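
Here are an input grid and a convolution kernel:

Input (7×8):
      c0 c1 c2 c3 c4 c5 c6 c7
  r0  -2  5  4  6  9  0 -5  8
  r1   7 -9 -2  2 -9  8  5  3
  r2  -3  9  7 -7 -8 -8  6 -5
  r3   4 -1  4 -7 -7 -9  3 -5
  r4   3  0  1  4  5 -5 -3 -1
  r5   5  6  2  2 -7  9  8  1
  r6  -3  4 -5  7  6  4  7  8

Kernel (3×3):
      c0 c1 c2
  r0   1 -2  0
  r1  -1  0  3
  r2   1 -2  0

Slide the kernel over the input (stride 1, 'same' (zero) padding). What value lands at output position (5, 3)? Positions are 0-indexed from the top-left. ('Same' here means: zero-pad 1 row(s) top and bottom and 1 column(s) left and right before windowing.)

The receptive field on the zero-padded input at this output position is [1 4 5 / 2 2 -7 / -5 7 6]. Elementwise product with the kernel and sum: 1·1 + 4·-2 + 2·-1 + -7·3 + -5·1 + 7·-2.

-49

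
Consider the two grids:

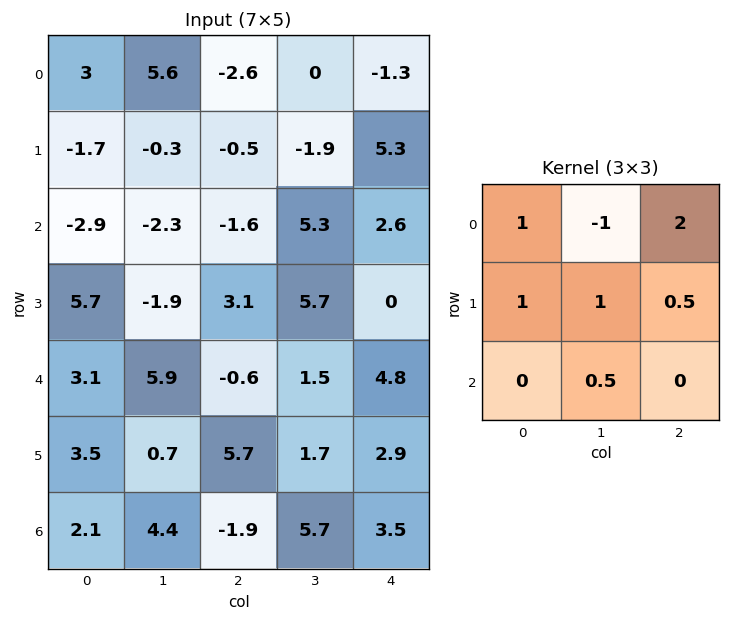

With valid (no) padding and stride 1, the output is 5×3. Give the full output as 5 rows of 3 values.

Output[0,0]: The receptive field on the input at this output position is [3 5.6 -2.6 / -1.7 -0.3 -0.5 / -2.9 -2.3 -1.6]. Elementwise product with the kernel and sum: 3·1 + 5.6·-1 + -2.6·2 + -1.7·1 + -0.3·1 + -0.5·0.5 + -2.3·0.5.
Output[0,1]: The receptive field on the input at this output position is [5.6 -2.6 0 / -0.3 -0.5 -1.9 / -2.3 -1.6 5.3]. Elementwise product with the kernel and sum: 5.6·1 + -2.6·-1 + 0·2 + -0.3·1 + -0.5·1 + -1.9·0.5 + -1.6·0.5.

-11.2 5.65 -2.3
-9.35 -3.3 19.85
4.5 13.65 7.85
22.85 15.3 1.55
5.25 15.8 19.2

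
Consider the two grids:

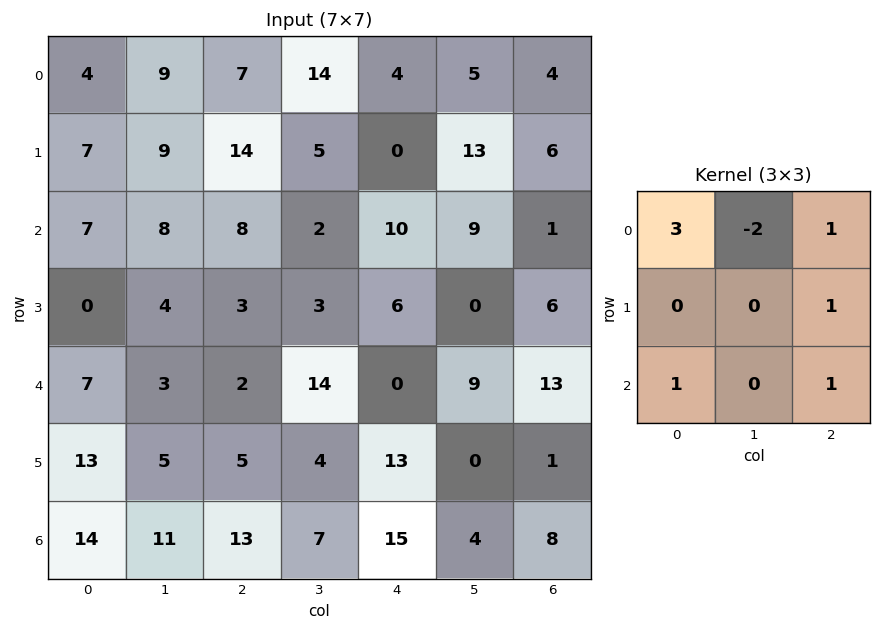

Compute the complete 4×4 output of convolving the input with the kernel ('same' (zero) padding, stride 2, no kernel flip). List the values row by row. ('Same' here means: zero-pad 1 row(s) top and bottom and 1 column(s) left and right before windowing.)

18 28 23 13
7 13 40 27
12 32 10 -12
-10 16 -10 -2

Output[0,0]: The receptive field on the zero-padded input at this output position is [0 0 0 / 0 4 9 / 0 7 9]. Elementwise product with the kernel and sum: 0·3 + 0·-2 + 0·1 + 9·1 + 0·1 + 9·1.
Output[0,1]: The receptive field on the zero-padded input at this output position is [0 0 0 / 9 7 14 / 9 14 5]. Elementwise product with the kernel and sum: 0·3 + 0·-2 + 0·1 + 14·1 + 9·1 + 5·1.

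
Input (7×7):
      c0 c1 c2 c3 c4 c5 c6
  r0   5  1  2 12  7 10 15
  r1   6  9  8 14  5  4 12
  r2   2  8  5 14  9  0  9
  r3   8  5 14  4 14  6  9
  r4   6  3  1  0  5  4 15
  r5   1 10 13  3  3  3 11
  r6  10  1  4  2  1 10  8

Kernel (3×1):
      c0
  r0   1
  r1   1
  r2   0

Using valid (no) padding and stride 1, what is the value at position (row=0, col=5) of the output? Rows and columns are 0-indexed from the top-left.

The receptive field on the input at this output position is [10 / 4 / 0]. Elementwise product with the kernel and sum: 10·1 + 4·1.

14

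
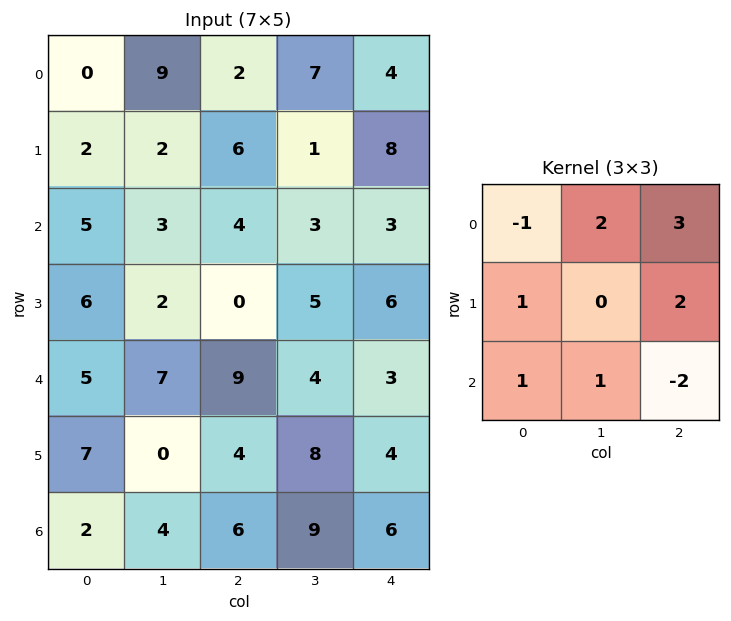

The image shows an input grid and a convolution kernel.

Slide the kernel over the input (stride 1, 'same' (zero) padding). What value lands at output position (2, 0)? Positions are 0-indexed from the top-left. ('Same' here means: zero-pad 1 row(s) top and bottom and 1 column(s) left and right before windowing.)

The receptive field on the zero-padded input at this output position is [0 2 2 / 0 5 3 / 0 6 2]. Elementwise product with the kernel and sum: 0·-1 + 2·2 + 2·3 + 0·1 + 3·2 + 0·1 + 6·1 + 2·-2.

18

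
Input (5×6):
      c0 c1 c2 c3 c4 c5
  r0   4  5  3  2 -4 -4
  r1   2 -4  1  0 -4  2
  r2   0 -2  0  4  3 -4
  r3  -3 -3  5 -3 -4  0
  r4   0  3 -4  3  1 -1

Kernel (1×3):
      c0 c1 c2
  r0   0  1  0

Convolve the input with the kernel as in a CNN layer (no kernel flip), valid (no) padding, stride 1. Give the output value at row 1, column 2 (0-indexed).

The receptive field on the input at this output position is [1 0 -4]. Elementwise product with the kernel and sum: 0·1.

0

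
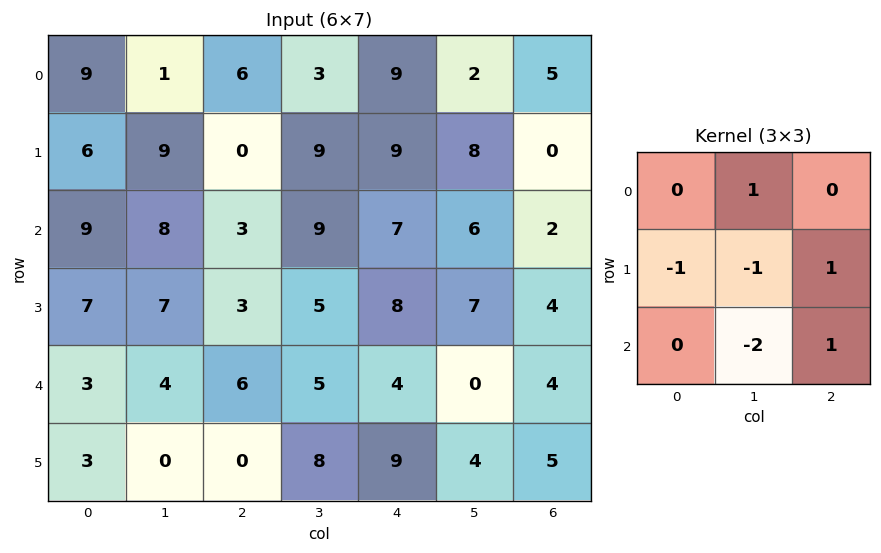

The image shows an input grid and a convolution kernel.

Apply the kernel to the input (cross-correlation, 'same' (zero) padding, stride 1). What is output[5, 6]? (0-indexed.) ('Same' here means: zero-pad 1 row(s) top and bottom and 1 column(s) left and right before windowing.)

-5

The receptive field on the zero-padded input at this output position is [0 4 0 / 4 5 0 / 0 0 0]. Elementwise product with the kernel and sum: 4·1 + 4·-1 + 5·-1 + 0·1 + 0·-2 + 0·1.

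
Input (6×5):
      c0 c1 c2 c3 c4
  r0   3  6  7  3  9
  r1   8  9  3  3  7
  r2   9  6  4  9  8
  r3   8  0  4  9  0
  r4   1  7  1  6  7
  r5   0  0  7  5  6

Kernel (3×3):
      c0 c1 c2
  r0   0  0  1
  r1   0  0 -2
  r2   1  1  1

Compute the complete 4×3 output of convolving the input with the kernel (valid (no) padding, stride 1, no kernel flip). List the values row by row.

20 16 16
7 -2 4
5 5 22
9 9 4

Output[0,0]: The receptive field on the input at this output position is [3 6 7 / 8 9 3 / 9 6 4]. Elementwise product with the kernel and sum: 7·1 + 3·-2 + 9·1 + 6·1 + 4·1.
Output[0,1]: The receptive field on the input at this output position is [6 7 3 / 9 3 3 / 6 4 9]. Elementwise product with the kernel and sum: 3·1 + 3·-2 + 6·1 + 4·1 + 9·1.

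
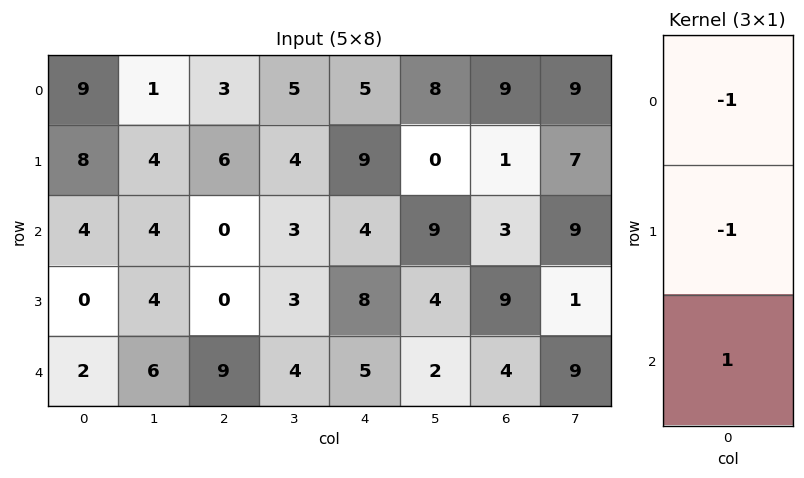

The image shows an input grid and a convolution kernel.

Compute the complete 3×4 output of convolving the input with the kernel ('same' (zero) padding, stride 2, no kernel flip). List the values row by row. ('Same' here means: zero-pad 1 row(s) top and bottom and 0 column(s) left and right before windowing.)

-1 3 4 -8
-12 -6 -5 5
-2 -9 -13 -13

Output[0,0]: The receptive field on the zero-padded input at this output position is [0 / 9 / 8]. Elementwise product with the kernel and sum: 0·-1 + 9·-1 + 8·1.
Output[0,1]: The receptive field on the zero-padded input at this output position is [0 / 3 / 6]. Elementwise product with the kernel and sum: 0·-1 + 3·-1 + 6·1.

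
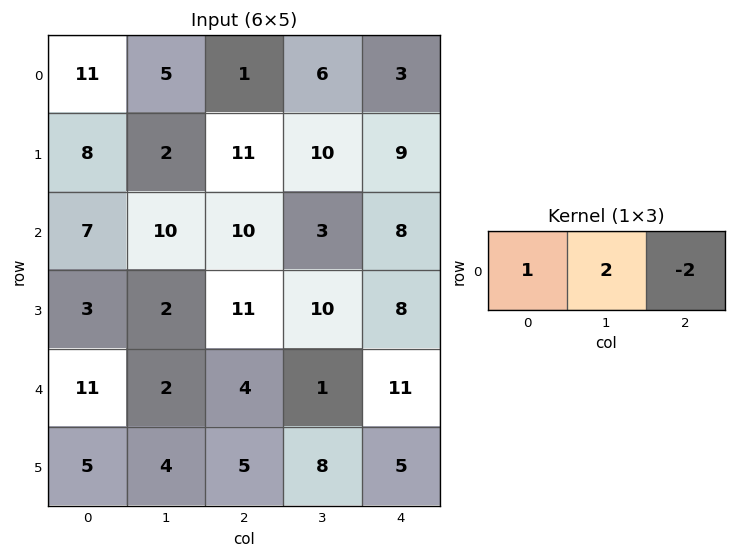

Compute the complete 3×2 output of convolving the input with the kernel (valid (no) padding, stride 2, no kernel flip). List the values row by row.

19 7
7 0
7 -16

Output[0,0]: The receptive field on the input at this output position is [11 5 1]. Elementwise product with the kernel and sum: 11·1 + 5·2 + 1·-2.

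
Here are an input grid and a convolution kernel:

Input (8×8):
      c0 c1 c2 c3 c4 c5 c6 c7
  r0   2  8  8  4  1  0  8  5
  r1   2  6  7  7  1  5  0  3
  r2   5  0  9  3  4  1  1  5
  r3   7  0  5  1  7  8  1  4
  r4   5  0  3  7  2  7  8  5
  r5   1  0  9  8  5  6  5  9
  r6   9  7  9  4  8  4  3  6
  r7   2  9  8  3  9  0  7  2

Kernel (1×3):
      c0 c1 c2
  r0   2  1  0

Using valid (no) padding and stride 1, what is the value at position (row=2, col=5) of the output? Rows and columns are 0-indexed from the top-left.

The receptive field on the input at this output position is [1 1 5]. Elementwise product with the kernel and sum: 1·2 + 1·1.

3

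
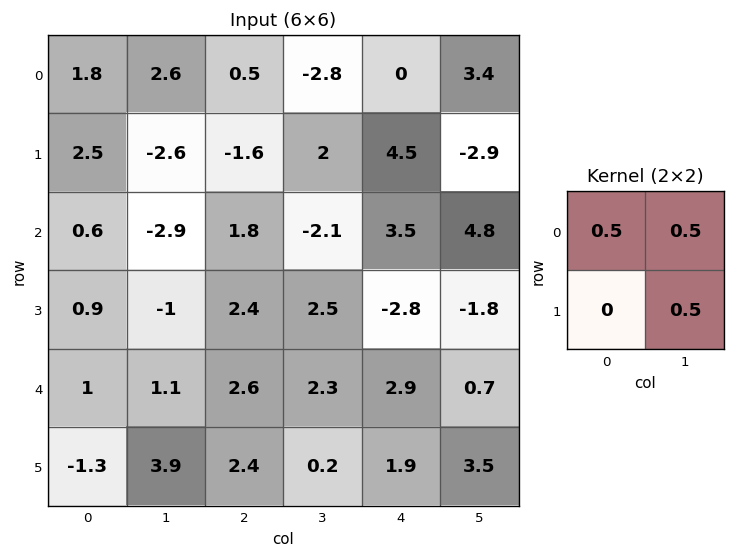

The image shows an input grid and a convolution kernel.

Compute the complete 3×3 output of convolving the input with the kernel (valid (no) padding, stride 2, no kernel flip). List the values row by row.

0.9 -0.15 0.25
-1.65 1.1 3.25
3 2.55 3.55

Output[0,0]: The receptive field on the input at this output position is [1.8 2.6 / 2.5 -2.6]. Elementwise product with the kernel and sum: 1.8·0.5 + 2.6·0.5 + -2.6·0.5.
Output[0,1]: The receptive field on the input at this output position is [0.5 -2.8 / -1.6 2]. Elementwise product with the kernel and sum: 0.5·0.5 + -2.8·0.5 + 2·0.5.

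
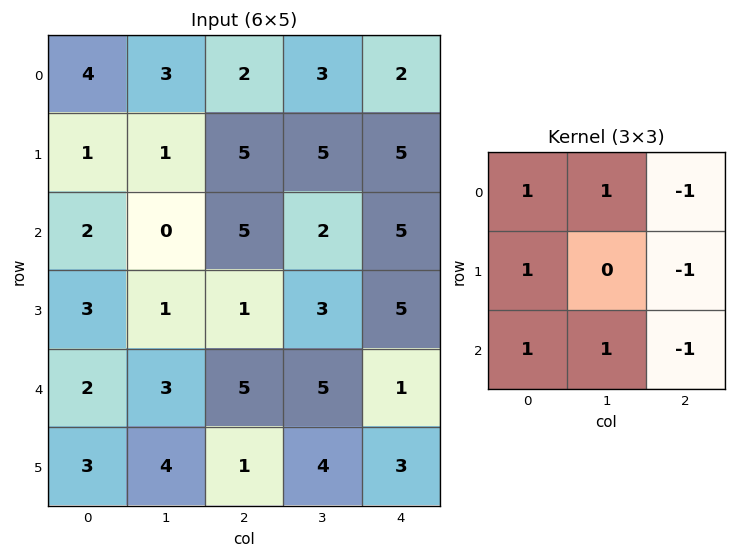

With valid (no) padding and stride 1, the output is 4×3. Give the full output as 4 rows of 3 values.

Output[0,0]: The receptive field on the input at this output position is [4 3 2 / 1 1 5 / 2 0 5]. Elementwise product with the kernel and sum: 4·1 + 3·1 + 2·-1 + 1·1 + 5·-1 + 2·1 + 0·1 + 5·-1.
Output[0,1]: The receptive field on the input at this output position is [3 2 3 / 1 5 5 / 0 5 2]. Elementwise product with the kernel and sum: 3·1 + 2·1 + 3·-1 + 1·1 + 5·-1 + 0·1 + 5·1 + 2·-1.

-2 1 5
-3 -2 4
-1 4 7
6 -2 5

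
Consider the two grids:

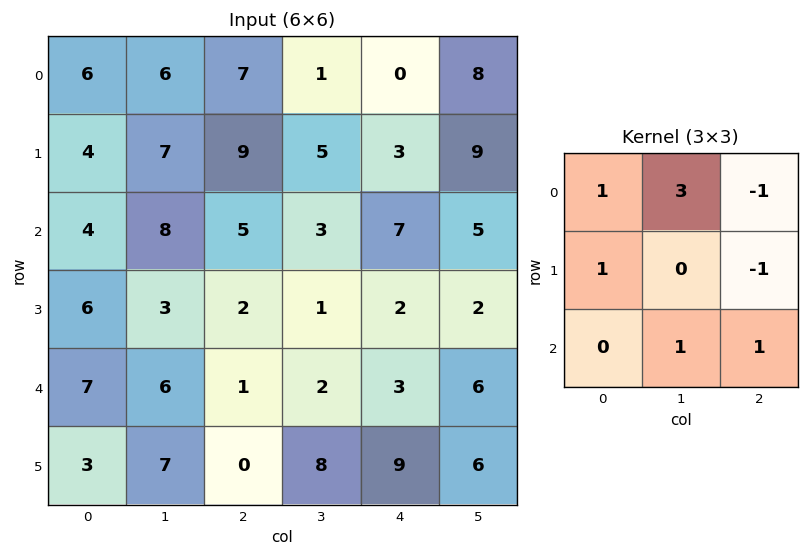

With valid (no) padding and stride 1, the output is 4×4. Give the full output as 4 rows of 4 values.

Output[0,0]: The receptive field on the input at this output position is [6 6 7 / 4 7 9 / 4 8 5]. Elementwise product with the kernel and sum: 6·1 + 6·3 + 7·-1 + 4·1 + 9·-1 + 8·1 + 5·1.

25 36 26 1
20 37 22 7
34 25 12 27
26 20 18 16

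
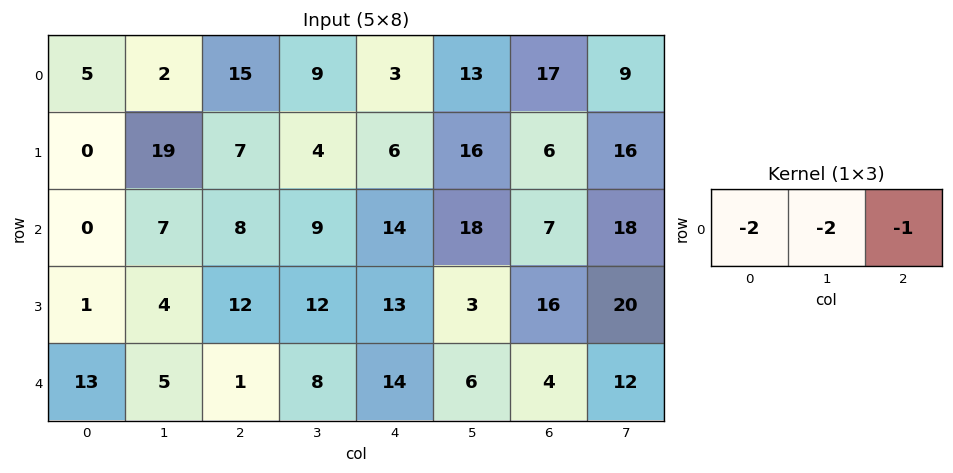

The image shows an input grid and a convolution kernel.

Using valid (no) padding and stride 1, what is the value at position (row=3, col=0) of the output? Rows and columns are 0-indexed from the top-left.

The receptive field on the input at this output position is [1 4 12]. Elementwise product with the kernel and sum: 1·-2 + 4·-2 + 12·-1.

-22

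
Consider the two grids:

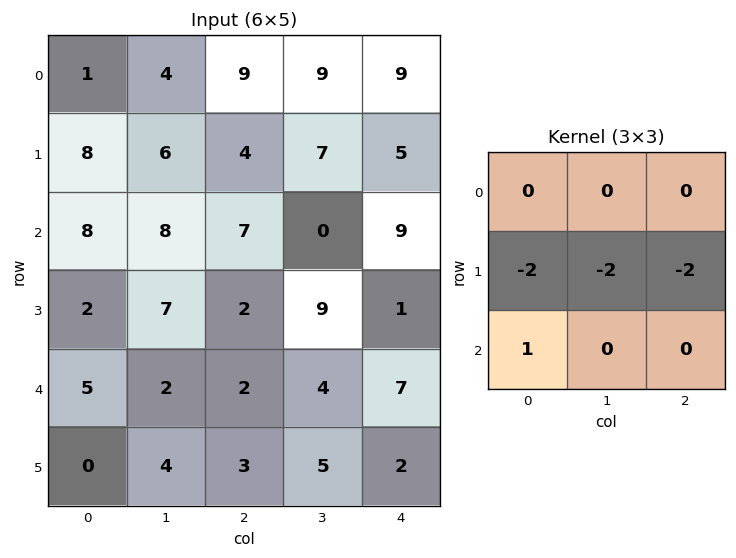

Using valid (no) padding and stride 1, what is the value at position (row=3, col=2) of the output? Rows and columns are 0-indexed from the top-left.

The receptive field on the input at this output position is [2 9 1 / 2 4 7 / 3 5 2]. Elementwise product with the kernel and sum: 2·-2 + 4·-2 + 7·-2 + 3·1.

-23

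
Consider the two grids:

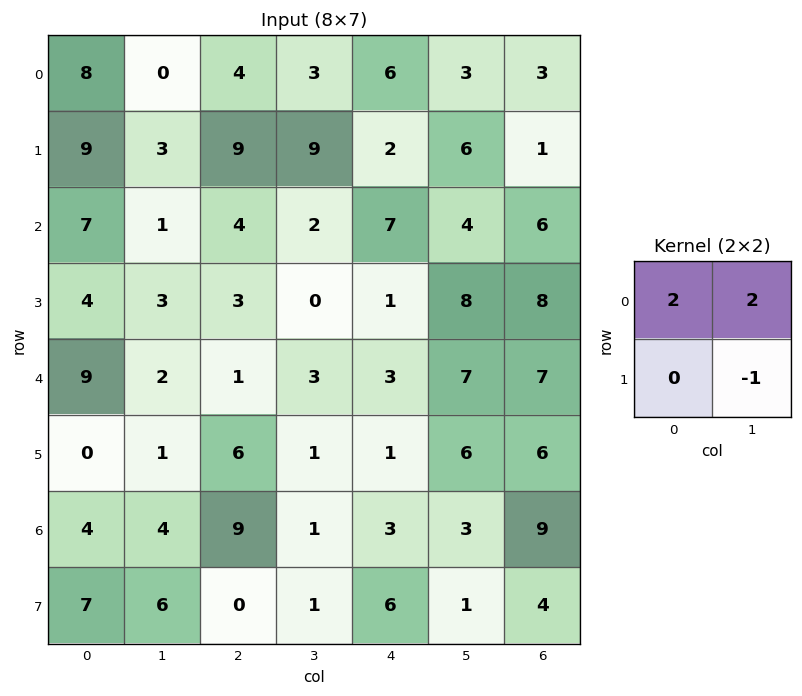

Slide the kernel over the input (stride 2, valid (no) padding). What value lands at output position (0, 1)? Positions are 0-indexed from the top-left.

The receptive field on the input at this output position is [4 3 / 9 9]. Elementwise product with the kernel and sum: 4·2 + 3·2 + 9·-1.

5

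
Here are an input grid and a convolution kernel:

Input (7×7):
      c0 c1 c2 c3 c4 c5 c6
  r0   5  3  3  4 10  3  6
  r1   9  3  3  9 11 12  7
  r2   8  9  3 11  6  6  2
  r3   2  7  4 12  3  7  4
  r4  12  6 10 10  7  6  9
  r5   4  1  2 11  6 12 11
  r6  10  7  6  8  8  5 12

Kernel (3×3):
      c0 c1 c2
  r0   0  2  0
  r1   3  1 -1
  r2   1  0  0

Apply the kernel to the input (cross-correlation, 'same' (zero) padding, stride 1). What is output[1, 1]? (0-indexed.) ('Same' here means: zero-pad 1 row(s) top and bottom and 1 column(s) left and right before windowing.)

The receptive field on the zero-padded input at this output position is [5 3 3 / 9 3 3 / 8 9 3]. Elementwise product with the kernel and sum: 3·2 + 9·3 + 3·1 + 3·-1 + 8·1.

41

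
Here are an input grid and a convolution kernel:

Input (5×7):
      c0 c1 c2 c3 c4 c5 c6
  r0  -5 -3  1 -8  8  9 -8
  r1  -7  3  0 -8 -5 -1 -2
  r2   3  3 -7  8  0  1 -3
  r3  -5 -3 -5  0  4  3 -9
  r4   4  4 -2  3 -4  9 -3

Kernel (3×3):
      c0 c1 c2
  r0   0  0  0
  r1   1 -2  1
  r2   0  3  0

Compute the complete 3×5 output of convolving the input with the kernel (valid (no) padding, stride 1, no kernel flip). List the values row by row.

Output[0,0]: The receptive field on the input at this output position is [-5 -3 1 / -7 3 0 / 3 3 -7]. Elementwise product with the kernel and sum: -7·1 + 3·-2 + 0·1 + 3·3.
Output[0,1]: The receptive field on the input at this output position is [-3 1 -8 / 3 0 -8 / 3 -7 8]. Elementwise product with the kernel and sum: 3·1 + 0·-2 + -8·1 + -7·3.

-4 -26 35 1 -2
-19 10 -23 21 4
8 1 8 -17 16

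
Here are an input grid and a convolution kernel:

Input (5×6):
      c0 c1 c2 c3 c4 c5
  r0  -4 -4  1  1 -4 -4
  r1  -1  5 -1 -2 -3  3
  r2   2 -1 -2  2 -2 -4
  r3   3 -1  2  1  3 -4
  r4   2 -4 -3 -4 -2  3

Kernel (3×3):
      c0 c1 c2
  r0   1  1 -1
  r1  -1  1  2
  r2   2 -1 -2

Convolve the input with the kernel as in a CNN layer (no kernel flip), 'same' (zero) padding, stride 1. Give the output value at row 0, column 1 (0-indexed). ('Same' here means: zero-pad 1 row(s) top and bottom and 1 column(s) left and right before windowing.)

-3

The receptive field on the zero-padded input at this output position is [0 0 0 / -4 -4 1 / -1 5 -1]. Elementwise product with the kernel and sum: 0·1 + 0·1 + 0·-1 + -4·-1 + -4·1 + 1·2 + -1·2 + 5·-1 + -1·-2.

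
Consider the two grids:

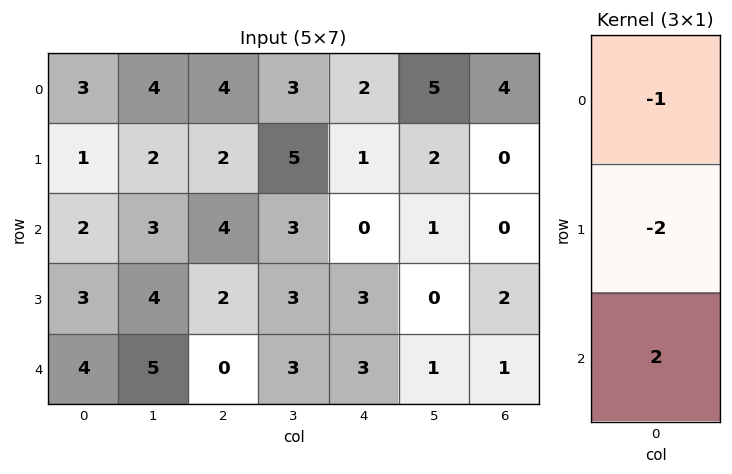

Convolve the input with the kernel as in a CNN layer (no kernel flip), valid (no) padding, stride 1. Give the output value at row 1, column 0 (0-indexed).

1

The receptive field on the input at this output position is [1 / 2 / 3]. Elementwise product with the kernel and sum: 1·-1 + 2·-2 + 3·2.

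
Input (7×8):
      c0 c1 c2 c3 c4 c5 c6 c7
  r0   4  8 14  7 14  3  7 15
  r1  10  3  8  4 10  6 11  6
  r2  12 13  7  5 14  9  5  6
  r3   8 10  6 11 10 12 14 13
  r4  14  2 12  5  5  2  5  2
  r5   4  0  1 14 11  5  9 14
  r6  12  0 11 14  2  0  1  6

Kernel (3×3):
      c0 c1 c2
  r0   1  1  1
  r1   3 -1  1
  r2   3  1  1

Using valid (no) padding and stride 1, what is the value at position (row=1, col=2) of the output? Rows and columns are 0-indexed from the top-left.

91

The receptive field on the input at this output position is [8 4 10 / 7 5 14 / 6 11 10]. Elementwise product with the kernel and sum: 8·1 + 4·1 + 10·1 + 7·3 + 5·-1 + 14·1 + 6·3 + 11·1 + 10·1.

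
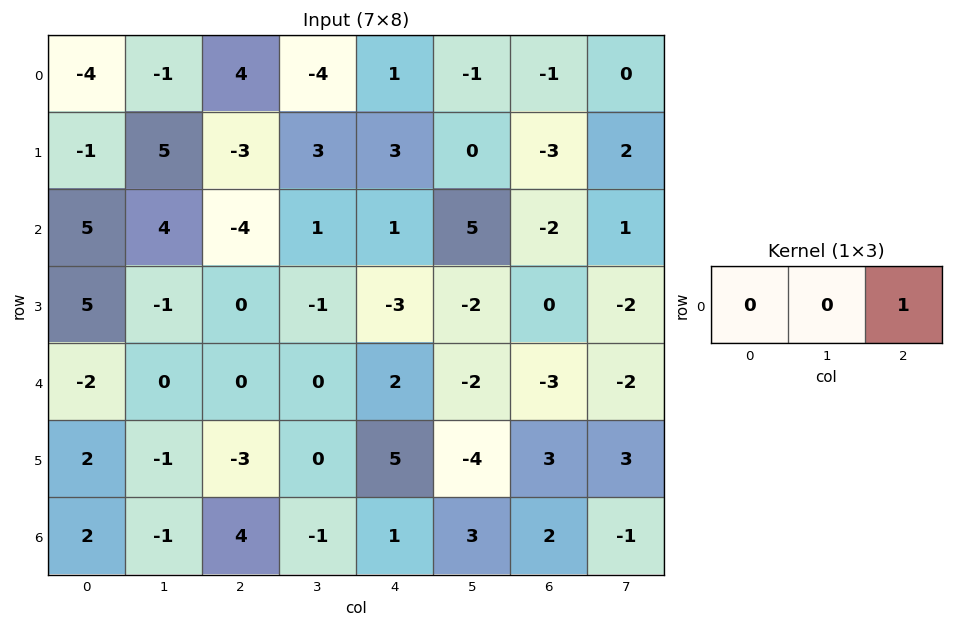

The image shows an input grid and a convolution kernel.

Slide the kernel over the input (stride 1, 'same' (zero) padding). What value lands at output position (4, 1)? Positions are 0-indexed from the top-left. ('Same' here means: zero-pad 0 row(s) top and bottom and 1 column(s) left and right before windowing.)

0

The receptive field on the zero-padded input at this output position is [-2 0 0]. Elementwise product with the kernel and sum: 0·1.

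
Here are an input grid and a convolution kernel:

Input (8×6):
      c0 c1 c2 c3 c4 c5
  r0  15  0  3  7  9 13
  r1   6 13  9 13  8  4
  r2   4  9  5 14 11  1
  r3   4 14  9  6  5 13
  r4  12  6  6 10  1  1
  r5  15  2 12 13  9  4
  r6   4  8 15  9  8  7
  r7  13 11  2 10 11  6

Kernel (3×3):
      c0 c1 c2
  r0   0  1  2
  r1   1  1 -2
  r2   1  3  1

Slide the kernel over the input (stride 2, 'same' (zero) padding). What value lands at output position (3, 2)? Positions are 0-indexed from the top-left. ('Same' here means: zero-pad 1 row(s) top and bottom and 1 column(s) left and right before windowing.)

69

The receptive field on the zero-padded input at this output position is [13 9 4 / 9 8 7 / 10 11 6]. Elementwise product with the kernel and sum: 9·1 + 4·2 + 9·1 + 8·1 + 7·-2 + 10·1 + 11·3 + 6·1.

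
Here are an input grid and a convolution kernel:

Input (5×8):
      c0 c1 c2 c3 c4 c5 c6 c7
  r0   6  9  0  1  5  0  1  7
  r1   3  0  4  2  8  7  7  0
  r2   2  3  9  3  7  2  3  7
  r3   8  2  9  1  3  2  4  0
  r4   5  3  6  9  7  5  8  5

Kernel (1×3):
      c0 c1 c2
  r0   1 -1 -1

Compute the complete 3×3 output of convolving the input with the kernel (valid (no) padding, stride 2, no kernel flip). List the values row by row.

Output[0,0]: The receptive field on the input at this output position is [6 9 0]. Elementwise product with the kernel and sum: 6·1 + 9·-1 + 0·-1.

-3 -6 4
-10 -1 2
-4 -10 -6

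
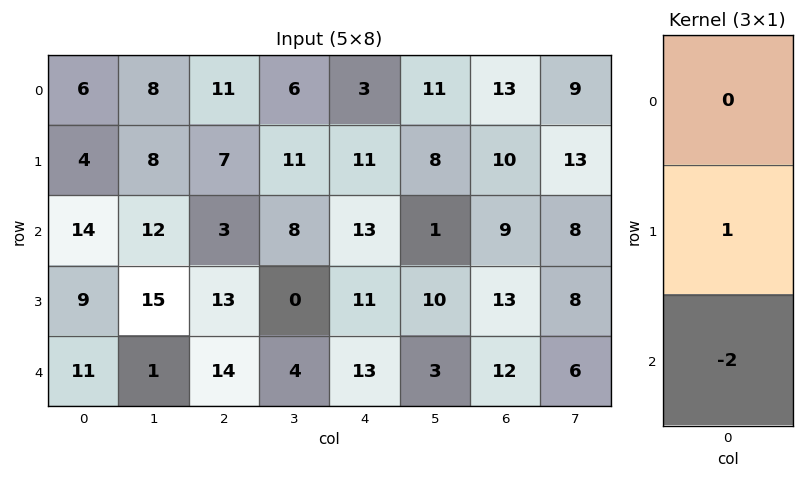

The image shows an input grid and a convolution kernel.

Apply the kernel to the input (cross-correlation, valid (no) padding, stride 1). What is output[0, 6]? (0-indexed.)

The receptive field on the input at this output position is [13 / 10 / 9]. Elementwise product with the kernel and sum: 10·1 + 9·-2.

-8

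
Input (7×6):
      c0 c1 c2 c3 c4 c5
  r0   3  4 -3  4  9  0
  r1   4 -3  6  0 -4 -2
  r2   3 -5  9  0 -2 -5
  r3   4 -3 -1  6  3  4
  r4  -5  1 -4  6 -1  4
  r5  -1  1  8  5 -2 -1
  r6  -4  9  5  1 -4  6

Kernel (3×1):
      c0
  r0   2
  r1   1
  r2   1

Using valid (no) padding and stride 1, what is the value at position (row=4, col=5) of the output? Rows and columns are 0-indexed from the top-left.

13

The receptive field on the input at this output position is [4 / -1 / 6]. Elementwise product with the kernel and sum: 4·2 + -1·1 + 6·1.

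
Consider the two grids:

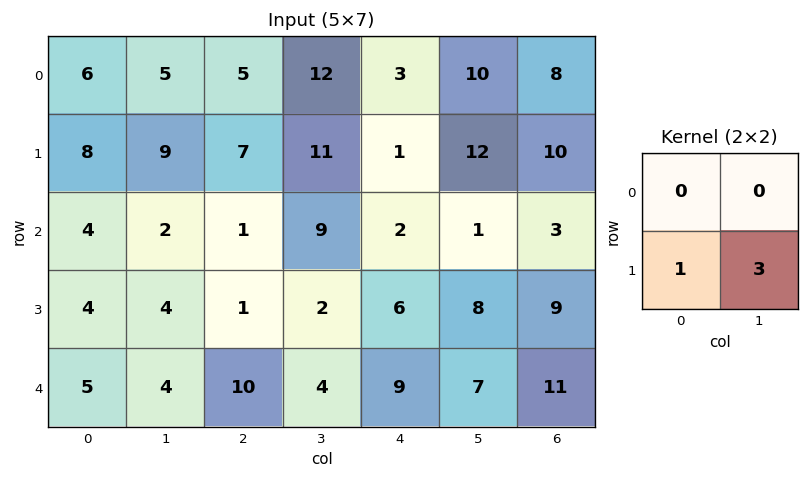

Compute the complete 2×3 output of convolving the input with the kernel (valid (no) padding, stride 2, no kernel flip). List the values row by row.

35 40 37
16 7 30

Output[0,0]: The receptive field on the input at this output position is [6 5 / 8 9]. Elementwise product with the kernel and sum: 8·1 + 9·3.
Output[0,1]: The receptive field on the input at this output position is [5 12 / 7 11]. Elementwise product with the kernel and sum: 7·1 + 11·3.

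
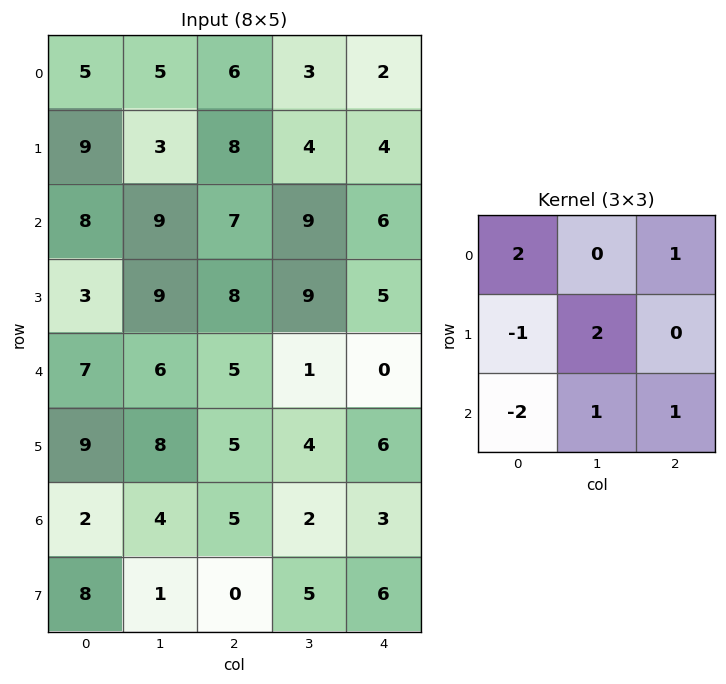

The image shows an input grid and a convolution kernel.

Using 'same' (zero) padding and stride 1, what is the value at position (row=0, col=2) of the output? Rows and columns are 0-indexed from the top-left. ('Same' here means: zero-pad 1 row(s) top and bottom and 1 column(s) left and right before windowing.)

The receptive field on the zero-padded input at this output position is [0 0 0 / 5 6 3 / 3 8 4]. Elementwise product with the kernel and sum: 0·2 + 0·1 + 5·-1 + 6·2 + 3·-2 + 8·1 + 4·1.

13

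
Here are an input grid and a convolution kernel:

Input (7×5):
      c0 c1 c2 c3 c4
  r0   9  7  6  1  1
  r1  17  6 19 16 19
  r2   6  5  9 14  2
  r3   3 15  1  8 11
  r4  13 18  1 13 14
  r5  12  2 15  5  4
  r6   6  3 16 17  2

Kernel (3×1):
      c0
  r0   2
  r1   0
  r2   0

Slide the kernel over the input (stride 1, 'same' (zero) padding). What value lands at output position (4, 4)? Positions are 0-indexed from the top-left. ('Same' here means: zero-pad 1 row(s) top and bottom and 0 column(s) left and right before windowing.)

22

The receptive field on the zero-padded input at this output position is [11 / 14 / 4]. Elementwise product with the kernel and sum: 11·2.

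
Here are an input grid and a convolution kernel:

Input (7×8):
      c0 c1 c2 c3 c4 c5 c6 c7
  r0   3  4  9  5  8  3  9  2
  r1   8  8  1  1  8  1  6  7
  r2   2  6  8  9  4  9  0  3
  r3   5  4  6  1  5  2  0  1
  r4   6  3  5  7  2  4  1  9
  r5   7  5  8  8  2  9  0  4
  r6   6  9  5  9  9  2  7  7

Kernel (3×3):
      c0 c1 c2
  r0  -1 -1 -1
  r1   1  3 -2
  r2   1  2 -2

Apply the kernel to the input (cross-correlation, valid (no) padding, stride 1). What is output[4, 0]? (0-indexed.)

6

The receptive field on the input at this output position is [6 3 5 / 7 5 8 / 6 9 5]. Elementwise product with the kernel and sum: 6·-1 + 3·-1 + 5·-1 + 7·1 + 5·3 + 8·-2 + 6·1 + 9·2 + 5·-2.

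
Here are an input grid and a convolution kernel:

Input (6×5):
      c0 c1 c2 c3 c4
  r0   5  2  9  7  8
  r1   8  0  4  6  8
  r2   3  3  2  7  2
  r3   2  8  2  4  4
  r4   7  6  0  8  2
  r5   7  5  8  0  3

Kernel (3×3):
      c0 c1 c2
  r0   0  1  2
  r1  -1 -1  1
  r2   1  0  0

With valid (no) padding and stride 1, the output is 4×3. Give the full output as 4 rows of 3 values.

Output[0,0]: The receptive field on the input at this output position is [5 2 9 / 8 0 4 / 3 3 2]. Elementwise product with the kernel and sum: 2·1 + 9·2 + 8·-1 + 0·-1 + 4·1 + 3·1.
Output[0,1]: The receptive field on the input at this output position is [2 9 7 / 0 4 6 / 3 2 7]. Elementwise product with the kernel and sum: 9·1 + 7·2 + 0·-1 + 4·-1 + 6·1 + 3·1.

19 28 23
6 26 17
6 16 9
6 17 14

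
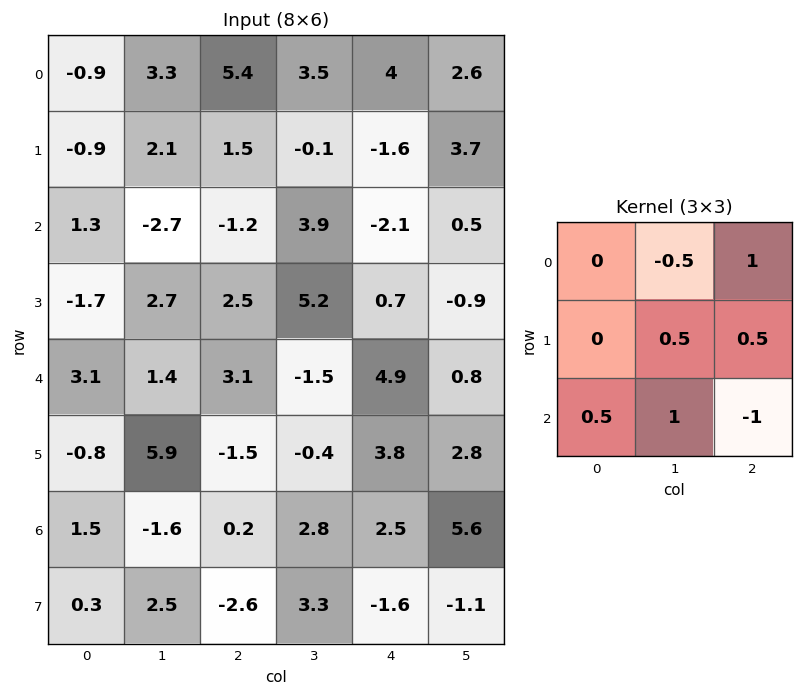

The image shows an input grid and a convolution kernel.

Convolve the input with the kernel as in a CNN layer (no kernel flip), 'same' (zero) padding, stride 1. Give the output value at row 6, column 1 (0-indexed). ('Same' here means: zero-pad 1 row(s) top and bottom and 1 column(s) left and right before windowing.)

The receptive field on the zero-padded input at this output position is [-0.8 5.9 -1.5 / 1.5 -1.6 0.2 / 0.3 2.5 -2.6]. Elementwise product with the kernel and sum: 5.9·-0.5 + -1.5·1 + -1.6·0.5 + 0.2·0.5 + 0.3·0.5 + 2.5·1 + -2.6·-1.

0.1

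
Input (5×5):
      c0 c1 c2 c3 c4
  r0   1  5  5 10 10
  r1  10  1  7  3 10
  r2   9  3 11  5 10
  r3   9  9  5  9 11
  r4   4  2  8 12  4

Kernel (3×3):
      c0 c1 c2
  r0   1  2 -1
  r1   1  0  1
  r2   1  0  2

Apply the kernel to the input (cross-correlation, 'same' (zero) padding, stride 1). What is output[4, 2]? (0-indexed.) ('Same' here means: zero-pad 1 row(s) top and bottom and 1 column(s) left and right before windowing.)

The receptive field on the zero-padded input at this output position is [9 5 9 / 2 8 12 / 0 0 0]. Elementwise product with the kernel and sum: 9·1 + 5·2 + 9·-1 + 2·1 + 12·1 + 0·1 + 0·2.

24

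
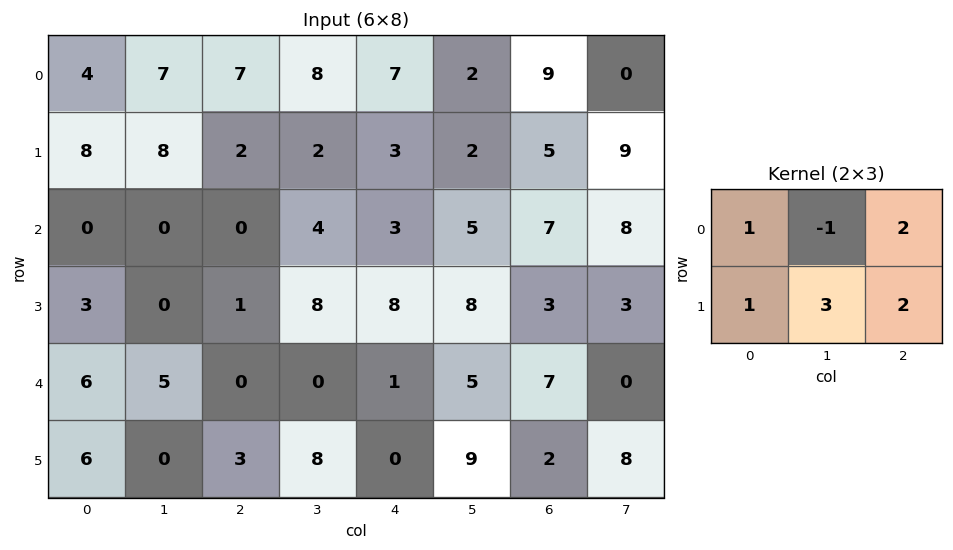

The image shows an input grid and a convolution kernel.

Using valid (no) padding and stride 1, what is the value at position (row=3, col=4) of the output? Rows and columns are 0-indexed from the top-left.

36

The receptive field on the input at this output position is [8 8 3 / 1 5 7]. Elementwise product with the kernel and sum: 8·1 + 8·-1 + 3·2 + 1·1 + 5·3 + 7·2.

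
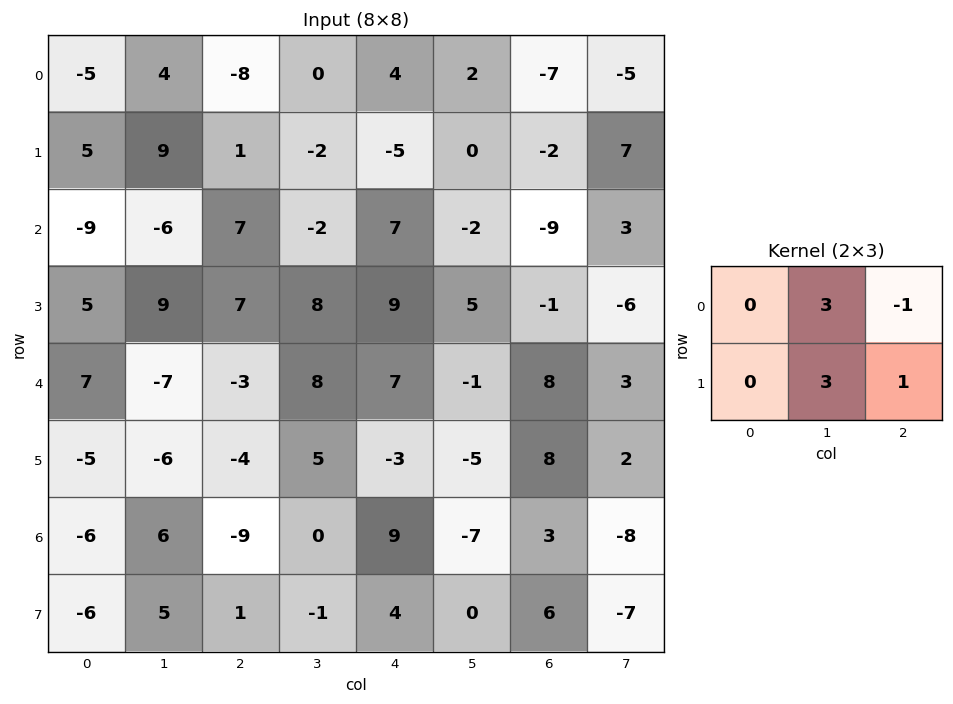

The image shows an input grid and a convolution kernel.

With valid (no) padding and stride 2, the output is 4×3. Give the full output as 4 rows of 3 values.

48 -15 11
9 20 17
-40 29 -18
43 -8 -18

Output[0,0]: The receptive field on the input at this output position is [-5 4 -8 / 5 9 1]. Elementwise product with the kernel and sum: 4·3 + -8·-1 + 9·3 + 1·1.
Output[0,1]: The receptive field on the input at this output position is [-8 0 4 / 1 -2 -5]. Elementwise product with the kernel and sum: 0·3 + 4·-1 + -2·3 + -5·1.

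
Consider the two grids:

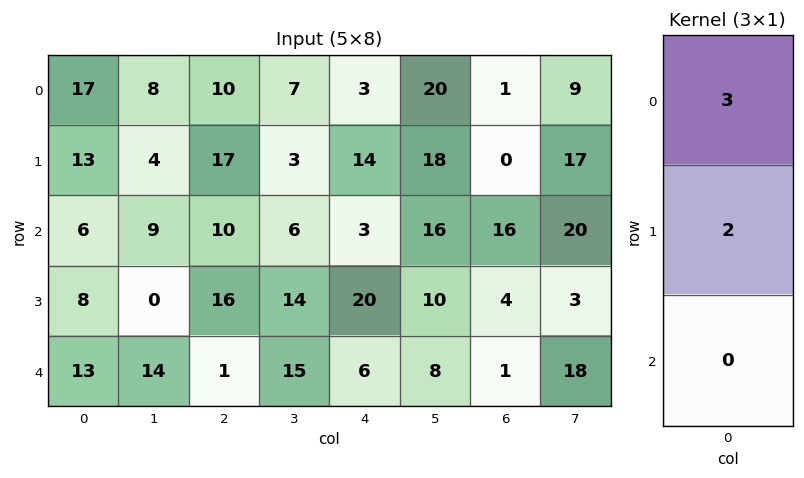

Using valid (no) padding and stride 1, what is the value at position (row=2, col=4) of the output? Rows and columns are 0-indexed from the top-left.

The receptive field on the input at this output position is [3 / 20 / 6]. Elementwise product with the kernel and sum: 3·3 + 20·2.

49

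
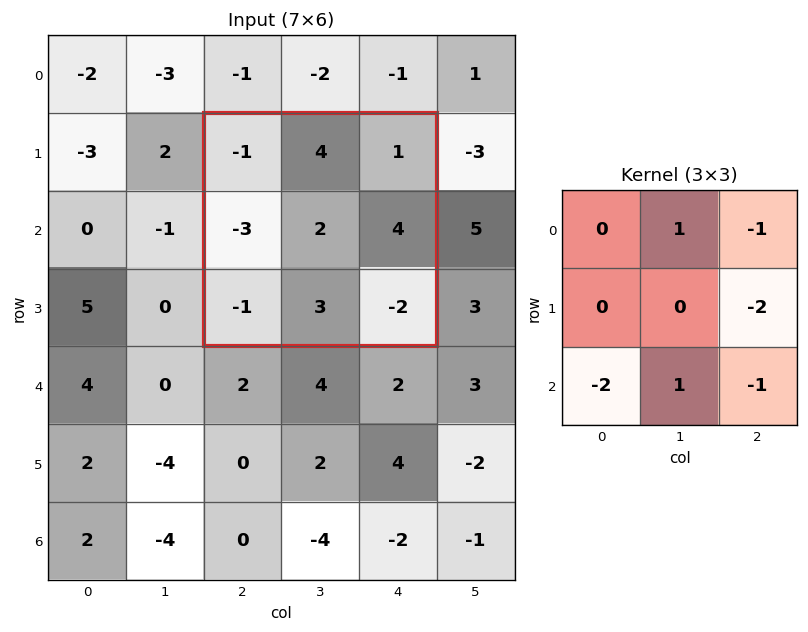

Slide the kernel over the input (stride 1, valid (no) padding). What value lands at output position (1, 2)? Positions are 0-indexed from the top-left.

2

The receptive field on the input at this output position is [-1 4 1 / -3 2 4 / -1 3 -2]. Elementwise product with the kernel and sum: 4·1 + 1·-1 + 4·-2 + -1·-2 + 3·1 + -2·-1.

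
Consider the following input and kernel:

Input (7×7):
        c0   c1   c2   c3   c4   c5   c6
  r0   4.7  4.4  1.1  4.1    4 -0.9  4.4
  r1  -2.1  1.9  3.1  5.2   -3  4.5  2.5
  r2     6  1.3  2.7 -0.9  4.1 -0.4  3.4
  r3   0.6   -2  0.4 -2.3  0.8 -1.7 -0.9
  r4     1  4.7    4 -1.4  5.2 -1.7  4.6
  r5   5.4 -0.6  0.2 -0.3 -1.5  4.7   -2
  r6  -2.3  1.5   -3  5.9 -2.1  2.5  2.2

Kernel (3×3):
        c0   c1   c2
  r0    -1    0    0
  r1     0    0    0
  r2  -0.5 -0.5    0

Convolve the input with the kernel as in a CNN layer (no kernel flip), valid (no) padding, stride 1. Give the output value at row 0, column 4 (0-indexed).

The receptive field on the input at this output position is [4 -0.9 4.4 / -3 4.5 2.5 / 4.1 -0.4 3.4]. Elementwise product with the kernel and sum: 4·-1 + 4.1·-0.5 + -0.4·-0.5.

-5.85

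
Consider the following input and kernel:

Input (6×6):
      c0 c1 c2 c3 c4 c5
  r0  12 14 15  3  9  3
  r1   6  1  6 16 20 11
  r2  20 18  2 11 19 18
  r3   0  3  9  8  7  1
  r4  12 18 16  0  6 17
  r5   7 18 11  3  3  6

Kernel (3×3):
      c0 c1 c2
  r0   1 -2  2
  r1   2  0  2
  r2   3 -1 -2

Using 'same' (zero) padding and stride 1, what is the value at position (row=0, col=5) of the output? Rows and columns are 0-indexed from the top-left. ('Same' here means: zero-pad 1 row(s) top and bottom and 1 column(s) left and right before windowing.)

67

The receptive field on the zero-padded input at this output position is [0 0 0 / 9 3 0 / 20 11 0]. Elementwise product with the kernel and sum: 0·1 + 0·-2 + 0·2 + 9·2 + 0·2 + 20·3 + 11·-1 + 0·-2.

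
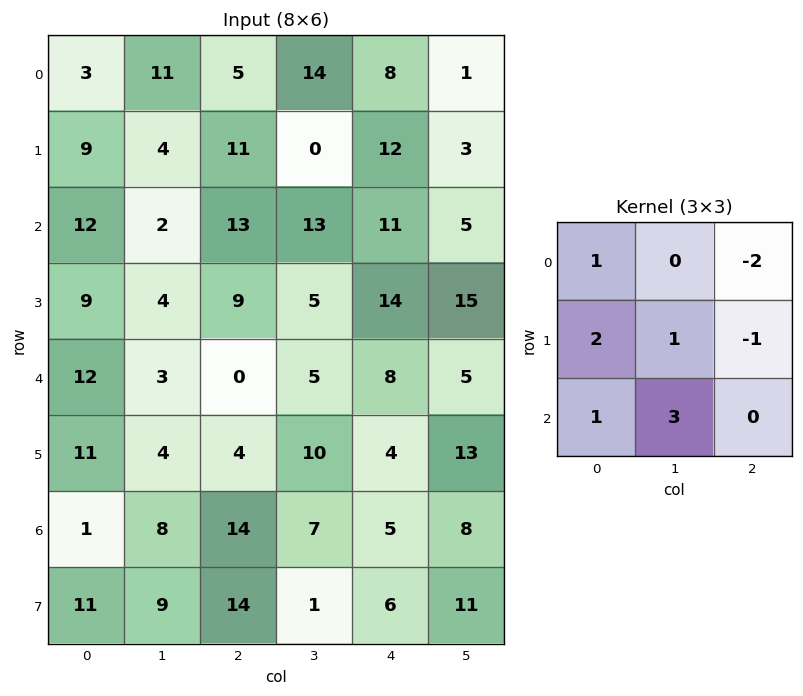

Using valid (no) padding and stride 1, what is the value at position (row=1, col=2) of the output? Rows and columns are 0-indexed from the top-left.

39

The receptive field on the input at this output position is [11 0 12 / 13 13 11 / 9 5 14]. Elementwise product with the kernel and sum: 11·1 + 12·-2 + 13·2 + 13·1 + 11·-1 + 9·1 + 5·3.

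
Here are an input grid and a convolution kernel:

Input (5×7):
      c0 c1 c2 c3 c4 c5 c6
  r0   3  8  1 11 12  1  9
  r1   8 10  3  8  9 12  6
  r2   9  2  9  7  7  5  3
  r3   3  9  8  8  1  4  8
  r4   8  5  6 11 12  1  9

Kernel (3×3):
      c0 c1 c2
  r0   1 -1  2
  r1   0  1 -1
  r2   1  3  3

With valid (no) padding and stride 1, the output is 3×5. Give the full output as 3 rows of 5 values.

Output[0,0]: The receptive field on the input at this output position is [3 8 1 / 8 10 3 / 9 2 9]. Elementwise product with the kernel and sum: 3·1 + 8·-1 + 1·2 + 10·1 + 3·-1 + 9·1 + 2·3 + 9·3.
Output[0,1]: The receptive field on the input at this output position is [8 1 11 / 10 3 8 / 2 9 7]. Elementwise product with the kernel and sum: 8·1 + 1·-1 + 11·2 + 3·1 + 8·-1 + 2·1 + 9·3 + 7·3.

46 74 64 41 66
51 82 48 48 48
67 63 98 57 46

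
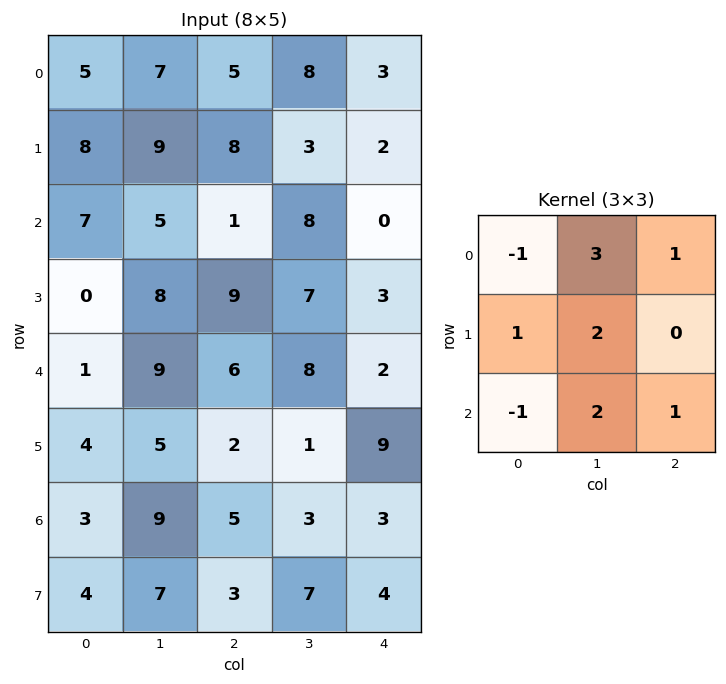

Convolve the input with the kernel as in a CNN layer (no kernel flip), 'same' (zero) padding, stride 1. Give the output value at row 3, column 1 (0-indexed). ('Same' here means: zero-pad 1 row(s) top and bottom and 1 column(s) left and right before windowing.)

48

The receptive field on the zero-padded input at this output position is [7 5 1 / 0 8 9 / 1 9 6]. Elementwise product with the kernel and sum: 7·-1 + 5·3 + 1·1 + 0·1 + 8·2 + 1·-1 + 9·2 + 6·1.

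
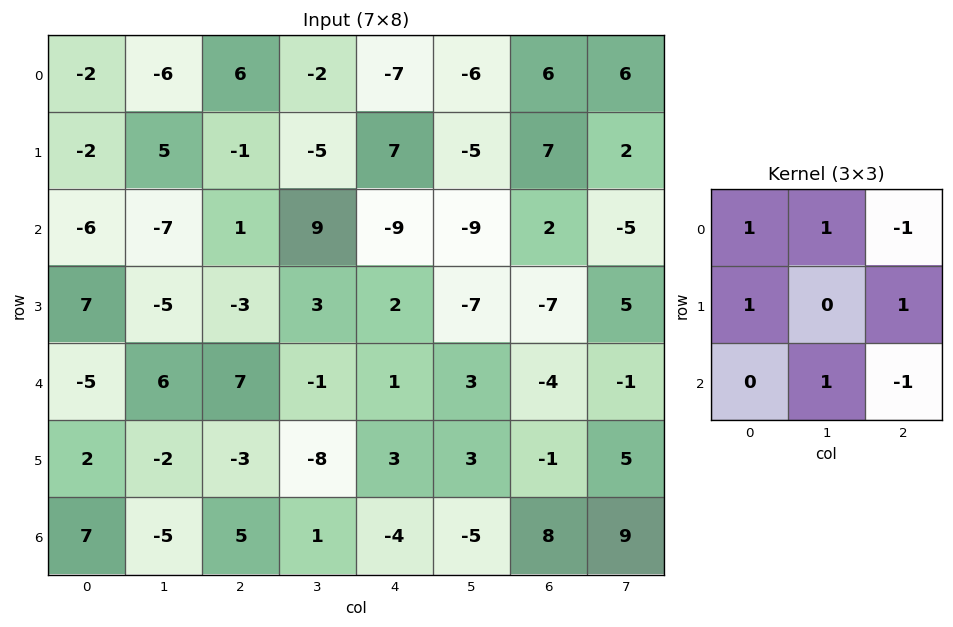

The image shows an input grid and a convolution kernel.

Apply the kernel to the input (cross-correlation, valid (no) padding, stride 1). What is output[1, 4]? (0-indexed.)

-12

The receptive field on the input at this output position is [7 -5 7 / -9 -9 2 / 2 -7 -7]. Elementwise product with the kernel and sum: 7·1 + -5·1 + 7·-1 + -9·1 + 2·1 + -7·1 + -7·-1.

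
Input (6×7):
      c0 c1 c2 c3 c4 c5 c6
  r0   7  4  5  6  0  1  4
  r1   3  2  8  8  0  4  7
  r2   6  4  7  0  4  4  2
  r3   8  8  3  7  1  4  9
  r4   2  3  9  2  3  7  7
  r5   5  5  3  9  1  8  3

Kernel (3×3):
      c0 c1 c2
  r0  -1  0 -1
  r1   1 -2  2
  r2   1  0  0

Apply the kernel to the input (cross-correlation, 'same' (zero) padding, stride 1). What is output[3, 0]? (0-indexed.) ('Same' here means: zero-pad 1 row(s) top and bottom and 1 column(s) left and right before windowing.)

-4

The receptive field on the zero-padded input at this output position is [0 6 4 / 0 8 8 / 0 2 3]. Elementwise product with the kernel and sum: 0·-1 + 4·-1 + 0·1 + 8·-2 + 8·2 + 0·1.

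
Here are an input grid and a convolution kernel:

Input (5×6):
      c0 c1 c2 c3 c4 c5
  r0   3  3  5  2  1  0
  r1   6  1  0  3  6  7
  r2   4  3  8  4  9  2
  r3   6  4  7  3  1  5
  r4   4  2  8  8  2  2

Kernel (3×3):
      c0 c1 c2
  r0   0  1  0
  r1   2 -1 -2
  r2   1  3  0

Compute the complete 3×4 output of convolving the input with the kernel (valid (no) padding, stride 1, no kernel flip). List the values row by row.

Output[0,0]: The receptive field on the input at this output position is [3 3 5 / 6 1 0 / 4 3 8]. Elementwise product with the kernel and sum: 3·1 + 6·2 + 1·-1 + 0·-2 + 4·1 + 3·3.

27 28 7 18
8 15 13 7
7 29 45 18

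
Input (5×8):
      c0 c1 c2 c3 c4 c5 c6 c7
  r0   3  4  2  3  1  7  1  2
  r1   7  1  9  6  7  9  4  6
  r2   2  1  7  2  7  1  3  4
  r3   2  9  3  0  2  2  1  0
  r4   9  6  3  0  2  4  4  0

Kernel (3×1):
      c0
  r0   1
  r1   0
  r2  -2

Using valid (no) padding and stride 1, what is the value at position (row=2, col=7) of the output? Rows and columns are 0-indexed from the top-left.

4

The receptive field on the input at this output position is [4 / 0 / 0]. Elementwise product with the kernel and sum: 4·1 + 0·-2.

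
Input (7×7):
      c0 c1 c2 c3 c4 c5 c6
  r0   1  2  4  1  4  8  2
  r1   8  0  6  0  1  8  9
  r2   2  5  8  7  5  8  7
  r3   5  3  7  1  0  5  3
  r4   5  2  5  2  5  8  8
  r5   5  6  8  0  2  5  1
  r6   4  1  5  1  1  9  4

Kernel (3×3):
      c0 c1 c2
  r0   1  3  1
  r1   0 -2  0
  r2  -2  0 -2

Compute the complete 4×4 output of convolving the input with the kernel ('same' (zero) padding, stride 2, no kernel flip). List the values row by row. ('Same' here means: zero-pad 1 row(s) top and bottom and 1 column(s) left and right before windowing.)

Output[0,0]: The receptive field on the zero-padded input at this output position is [0 0 0 / 0 1 2 / 0 8 0]. Elementwise product with the kernel and sum: 0·1 + 0·3 + 0·1 + 1·-2 + 0·-2 + 0·-2.

-2 -8 -24 -20
14 -6 -11 11
-4 3 -14 -12
13 20 9 0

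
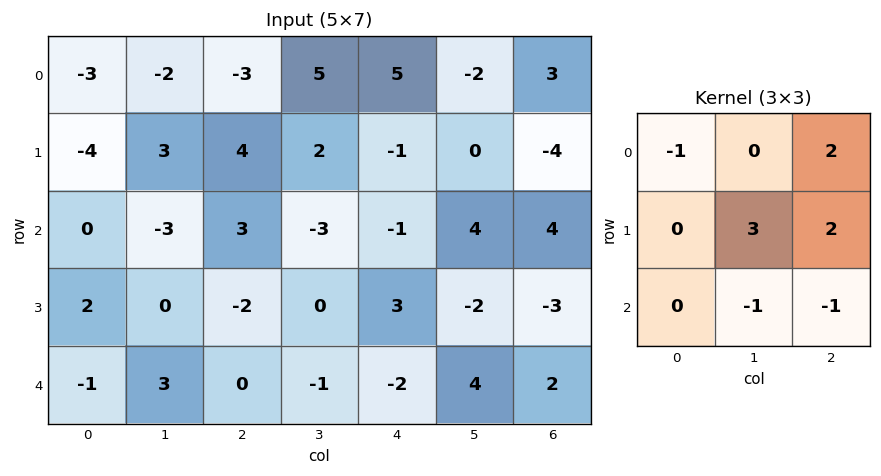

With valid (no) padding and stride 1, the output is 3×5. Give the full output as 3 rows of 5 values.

Output[0,0]: The receptive field on the input at this output position is [-3 -2 -3 / -4 3 4 / 0 -3 3]. Elementwise product with the kernel and sum: -3·-1 + -3·2 + 3·3 + 4·2 + -3·-1 + 3·-1.
Output[0,1]: The receptive field on the input at this output position is [-2 -3 5 / 3 4 2 / -3 3 -3]. Elementwise product with the kernel and sum: -2·-1 + 5·2 + 4·3 + 2·2 + 3·-1 + -3·-1.

14 28 21 -15 -15
11 6 -20 2 18
-1 -8 4 14 -9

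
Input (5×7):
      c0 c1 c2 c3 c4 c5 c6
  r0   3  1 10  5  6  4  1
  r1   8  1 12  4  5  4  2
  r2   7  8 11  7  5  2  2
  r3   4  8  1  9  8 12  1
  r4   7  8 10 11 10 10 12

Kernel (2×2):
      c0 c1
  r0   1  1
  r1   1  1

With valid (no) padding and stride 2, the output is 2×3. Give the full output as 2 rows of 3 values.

13 31 19
27 28 27

Output[0,0]: The receptive field on the input at this output position is [3 1 / 8 1]. Elementwise product with the kernel and sum: 3·1 + 1·1 + 8·1 + 1·1.
Output[0,1]: The receptive field on the input at this output position is [10 5 / 12 4]. Elementwise product with the kernel and sum: 10·1 + 5·1 + 12·1 + 4·1.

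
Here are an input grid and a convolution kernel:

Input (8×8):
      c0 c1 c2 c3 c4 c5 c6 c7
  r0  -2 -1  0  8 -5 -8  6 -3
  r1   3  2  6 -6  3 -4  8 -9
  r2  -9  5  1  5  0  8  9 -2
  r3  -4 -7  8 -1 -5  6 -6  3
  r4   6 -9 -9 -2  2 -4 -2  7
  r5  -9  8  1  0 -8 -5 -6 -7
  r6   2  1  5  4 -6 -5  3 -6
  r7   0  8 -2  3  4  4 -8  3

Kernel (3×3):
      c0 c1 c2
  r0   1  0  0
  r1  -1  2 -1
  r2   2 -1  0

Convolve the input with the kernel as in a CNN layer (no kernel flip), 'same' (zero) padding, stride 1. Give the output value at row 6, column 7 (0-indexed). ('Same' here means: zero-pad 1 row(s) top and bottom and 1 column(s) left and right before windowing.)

-40

The receptive field on the zero-padded input at this output position is [-6 -7 0 / 3 -6 0 / -8 3 0]. Elementwise product with the kernel and sum: -6·1 + 3·-1 + -6·2 + 0·-1 + -8·2 + 3·-1.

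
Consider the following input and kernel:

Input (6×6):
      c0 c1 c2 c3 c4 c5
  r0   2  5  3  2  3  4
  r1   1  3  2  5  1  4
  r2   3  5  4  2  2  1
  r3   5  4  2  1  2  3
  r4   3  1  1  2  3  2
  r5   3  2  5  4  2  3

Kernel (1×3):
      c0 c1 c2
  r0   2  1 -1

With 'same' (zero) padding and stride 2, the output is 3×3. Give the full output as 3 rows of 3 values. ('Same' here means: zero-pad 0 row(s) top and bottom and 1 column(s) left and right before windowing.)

-3 11 3
-2 12 5
2 1 5

Output[0,0]: The receptive field on the zero-padded input at this output position is [0 2 5]. Elementwise product with the kernel and sum: 0·2 + 2·1 + 5·-1.
Output[0,1]: The receptive field on the zero-padded input at this output position is [5 3 2]. Elementwise product with the kernel and sum: 5·2 + 3·1 + 2·-1.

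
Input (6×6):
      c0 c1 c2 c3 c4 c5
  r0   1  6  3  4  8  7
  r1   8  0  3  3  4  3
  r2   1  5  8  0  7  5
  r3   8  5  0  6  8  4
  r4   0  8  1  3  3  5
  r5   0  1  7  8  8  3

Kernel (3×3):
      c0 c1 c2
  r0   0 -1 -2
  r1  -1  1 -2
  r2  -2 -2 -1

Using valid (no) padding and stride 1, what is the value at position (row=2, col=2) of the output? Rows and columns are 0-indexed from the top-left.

The receptive field on the input at this output position is [8 0 7 / 0 6 8 / 1 3 3]. Elementwise product with the kernel and sum: 0·-1 + 7·-2 + 0·-1 + 6·1 + 8·-2 + 1·-2 + 3·-2 + 3·-1.

-35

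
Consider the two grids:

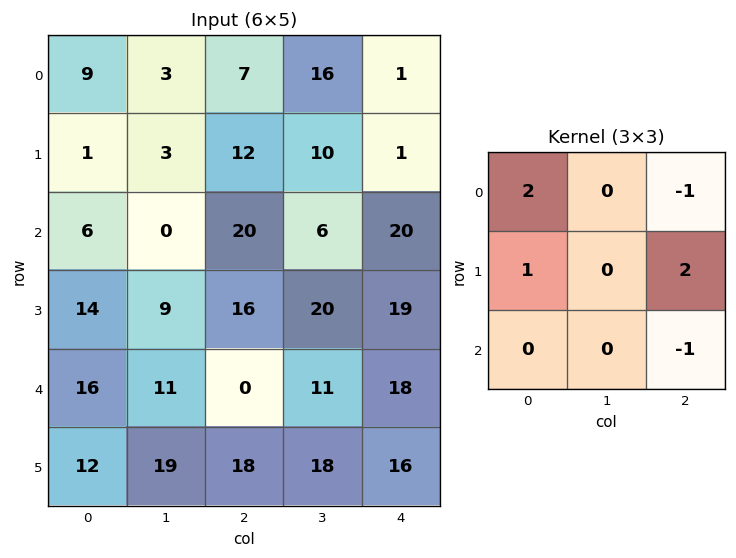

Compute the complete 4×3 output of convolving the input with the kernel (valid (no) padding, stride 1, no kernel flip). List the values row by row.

16 7 7
20 -12 64
38 32 56
10 13 33

Output[0,0]: The receptive field on the input at this output position is [9 3 7 / 1 3 12 / 6 0 20]. Elementwise product with the kernel and sum: 9·2 + 7·-1 + 1·1 + 12·2 + 20·-1.
Output[0,1]: The receptive field on the input at this output position is [3 7 16 / 3 12 10 / 0 20 6]. Elementwise product with the kernel and sum: 3·2 + 16·-1 + 3·1 + 10·2 + 6·-1.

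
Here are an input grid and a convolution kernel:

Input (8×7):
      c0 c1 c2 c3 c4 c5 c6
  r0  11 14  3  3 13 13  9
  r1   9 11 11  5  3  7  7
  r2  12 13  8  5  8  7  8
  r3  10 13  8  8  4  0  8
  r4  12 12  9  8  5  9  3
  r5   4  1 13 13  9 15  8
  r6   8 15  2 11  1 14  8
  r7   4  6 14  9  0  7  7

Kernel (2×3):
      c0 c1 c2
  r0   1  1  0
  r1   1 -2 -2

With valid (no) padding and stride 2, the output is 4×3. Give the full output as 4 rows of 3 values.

Output[0,0]: The receptive field on the input at this output position is [11 14 3 / 9 11 11]. Elementwise product with the kernel and sum: 11·1 + 14·1 + 9·1 + 11·-2 + 11·-2.

-10 1 1
-7 -3 3
0 -14 -23
-13 9 -13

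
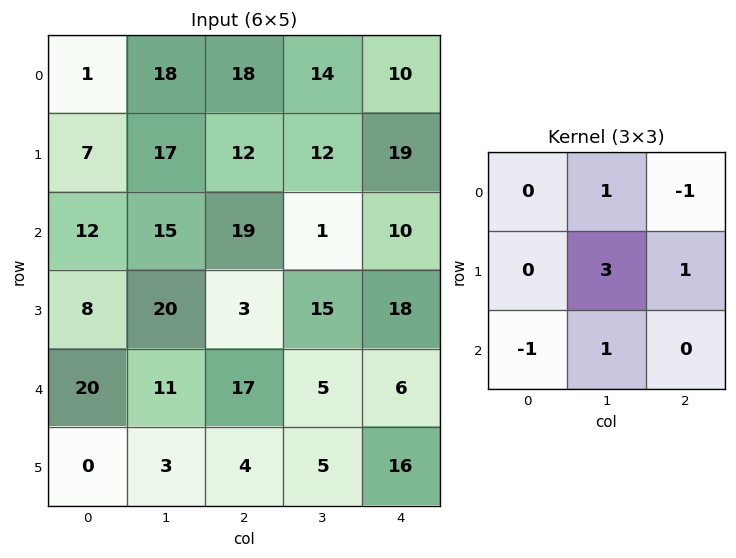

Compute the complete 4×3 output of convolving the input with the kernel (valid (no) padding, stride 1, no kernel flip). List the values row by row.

Output[0,0]: The receptive field on the input at this output position is [1 18 18 / 7 17 12 / 12 15 19]. Elementwise product with the kernel and sum: 18·1 + 18·-1 + 17·3 + 12·1 + 12·-1 + 15·1.
Output[0,1]: The receptive field on the input at this output position is [18 18 14 / 17 12 12 / 15 19 1]. Elementwise product with the kernel and sum: 18·1 + 14·-1 + 12·3 + 12·1 + 15·-1 + 19·1.

66 56 41
81 41 18
50 48 42
70 45 19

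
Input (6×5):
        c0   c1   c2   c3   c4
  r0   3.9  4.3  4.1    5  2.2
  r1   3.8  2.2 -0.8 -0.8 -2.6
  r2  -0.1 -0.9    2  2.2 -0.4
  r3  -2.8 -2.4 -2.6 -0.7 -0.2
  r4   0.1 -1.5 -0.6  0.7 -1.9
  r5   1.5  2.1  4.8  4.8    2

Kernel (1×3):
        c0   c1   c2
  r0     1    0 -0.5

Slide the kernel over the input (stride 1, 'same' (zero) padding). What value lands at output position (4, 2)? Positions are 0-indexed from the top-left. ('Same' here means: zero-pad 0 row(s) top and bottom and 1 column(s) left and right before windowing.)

-1.85

The receptive field on the zero-padded input at this output position is [-1.5 -0.6 0.7]. Elementwise product with the kernel and sum: -1.5·1 + 0.7·-0.5.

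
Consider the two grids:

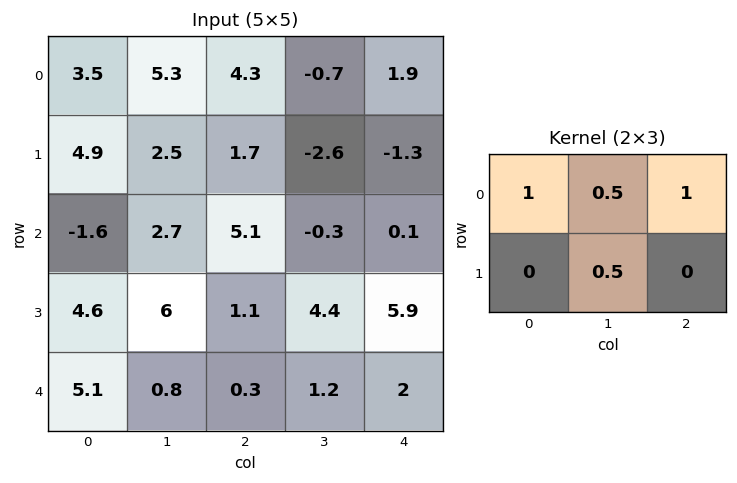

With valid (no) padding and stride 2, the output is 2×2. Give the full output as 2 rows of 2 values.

Output[0,0]: The receptive field on the input at this output position is [3.5 5.3 4.3 / 4.9 2.5 1.7]. Elementwise product with the kernel and sum: 3.5·1 + 5.3·0.5 + 4.3·1 + 2.5·0.5.
Output[0,1]: The receptive field on the input at this output position is [4.3 -0.7 1.9 / 1.7 -2.6 -1.3]. Elementwise product with the kernel and sum: 4.3·1 + -0.7·0.5 + 1.9·1 + -2.6·0.5.

11.7 4.55
7.85 7.25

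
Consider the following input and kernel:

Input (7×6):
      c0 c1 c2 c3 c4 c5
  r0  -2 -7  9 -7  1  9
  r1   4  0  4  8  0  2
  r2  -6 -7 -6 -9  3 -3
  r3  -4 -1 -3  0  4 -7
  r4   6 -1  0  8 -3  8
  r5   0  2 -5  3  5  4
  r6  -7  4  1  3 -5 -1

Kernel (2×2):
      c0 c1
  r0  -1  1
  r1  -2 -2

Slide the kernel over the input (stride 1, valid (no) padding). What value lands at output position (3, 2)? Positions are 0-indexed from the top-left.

The receptive field on the input at this output position is [-3 0 / 0 8]. Elementwise product with the kernel and sum: -3·-1 + 0·1 + 0·-2 + 8·-2.

-13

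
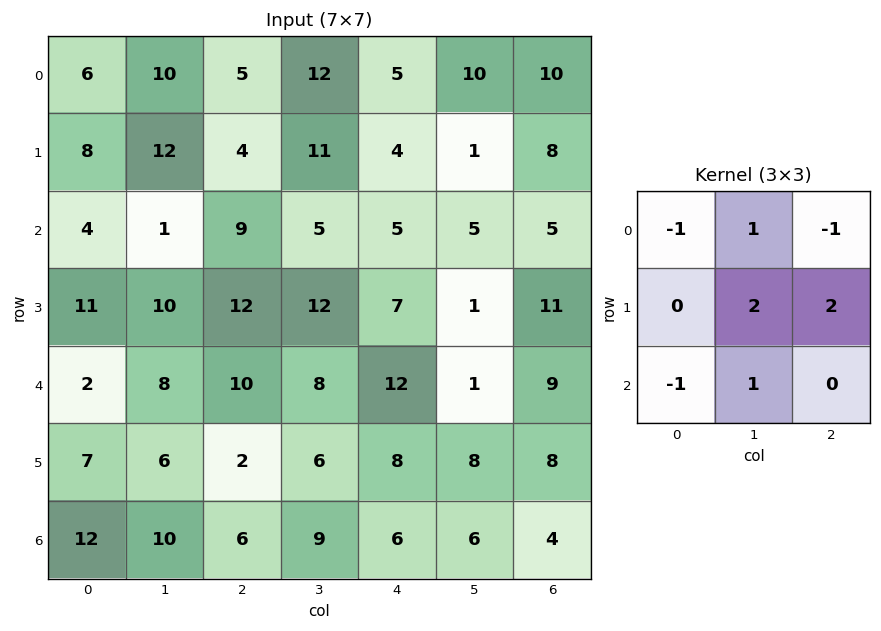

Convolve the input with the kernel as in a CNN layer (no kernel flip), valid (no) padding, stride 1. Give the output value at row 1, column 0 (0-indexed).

19

The receptive field on the input at this output position is [8 12 4 / 4 1 9 / 11 10 12]. Elementwise product with the kernel and sum: 8·-1 + 12·1 + 4·-1 + 1·2 + 9·2 + 11·-1 + 10·1.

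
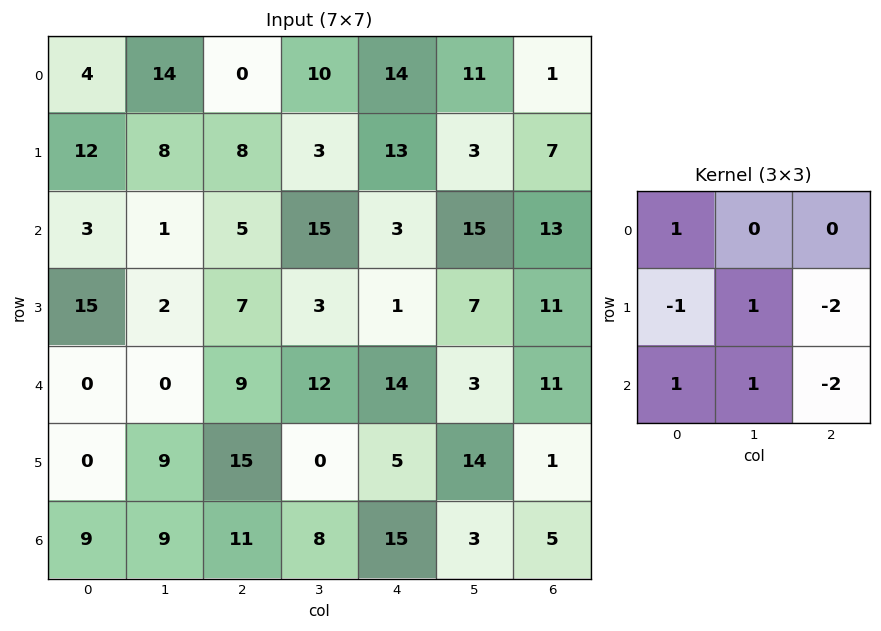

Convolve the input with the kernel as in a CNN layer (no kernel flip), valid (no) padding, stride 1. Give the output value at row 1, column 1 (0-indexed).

-15

The receptive field on the input at this output position is [8 8 3 / 1 5 15 / 2 7 3]. Elementwise product with the kernel and sum: 8·1 + 1·-1 + 5·1 + 15·-2 + 2·1 + 7·1 + 3·-2.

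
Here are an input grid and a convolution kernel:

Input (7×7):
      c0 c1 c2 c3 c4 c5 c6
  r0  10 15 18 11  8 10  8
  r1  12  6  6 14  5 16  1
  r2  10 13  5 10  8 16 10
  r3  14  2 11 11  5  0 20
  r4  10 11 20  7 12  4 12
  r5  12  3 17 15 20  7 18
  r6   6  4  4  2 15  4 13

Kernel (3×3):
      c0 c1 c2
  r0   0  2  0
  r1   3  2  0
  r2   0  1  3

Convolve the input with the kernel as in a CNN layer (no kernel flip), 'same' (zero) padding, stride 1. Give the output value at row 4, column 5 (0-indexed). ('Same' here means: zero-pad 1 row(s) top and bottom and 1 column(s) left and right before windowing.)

105

The receptive field on the zero-padded input at this output position is [5 0 20 / 12 4 12 / 20 7 18]. Elementwise product with the kernel and sum: 0·2 + 12·3 + 4·2 + 7·1 + 18·3.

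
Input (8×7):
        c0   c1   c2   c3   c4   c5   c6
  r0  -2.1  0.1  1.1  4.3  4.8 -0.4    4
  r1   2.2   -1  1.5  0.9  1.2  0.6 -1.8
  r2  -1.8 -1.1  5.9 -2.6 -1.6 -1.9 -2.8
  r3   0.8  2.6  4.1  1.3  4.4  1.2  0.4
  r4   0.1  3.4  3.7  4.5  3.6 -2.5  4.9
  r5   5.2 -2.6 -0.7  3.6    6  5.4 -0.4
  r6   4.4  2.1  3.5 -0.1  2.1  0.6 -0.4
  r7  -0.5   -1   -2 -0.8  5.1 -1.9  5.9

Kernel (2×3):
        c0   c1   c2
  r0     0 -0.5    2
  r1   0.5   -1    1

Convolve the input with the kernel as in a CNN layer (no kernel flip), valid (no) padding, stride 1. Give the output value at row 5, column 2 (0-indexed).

The receptive field on the input at this output position is [-0.7 3.6 6 / 3.5 -0.1 2.1]. Elementwise product with the kernel and sum: 3.6·-0.5 + 6·2 + 3.5·0.5 + -0.1·-1 + 2.1·1.

14.15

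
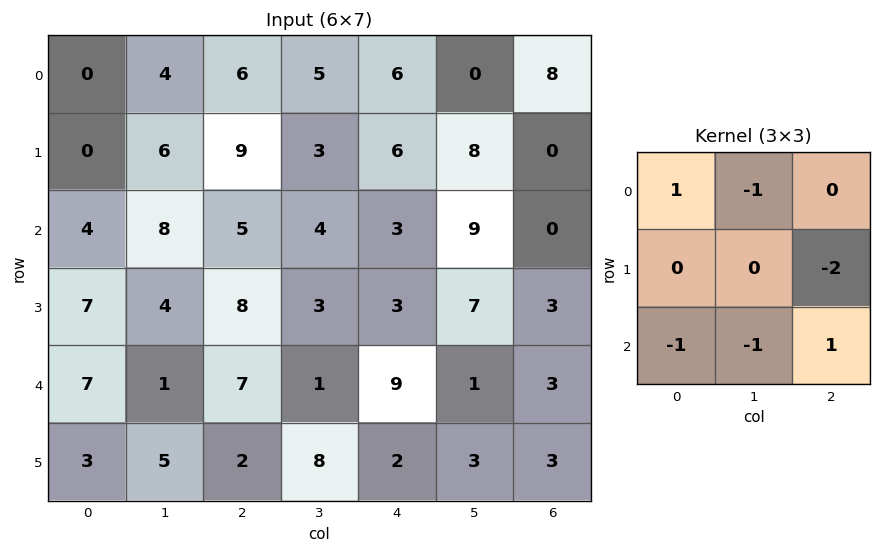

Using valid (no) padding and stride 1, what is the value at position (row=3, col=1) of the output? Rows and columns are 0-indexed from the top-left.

The receptive field on the input at this output position is [4 8 3 / 1 7 1 / 5 2 8]. Elementwise product with the kernel and sum: 4·1 + 8·-1 + 1·-2 + 5·-1 + 2·-1 + 8·1.

-5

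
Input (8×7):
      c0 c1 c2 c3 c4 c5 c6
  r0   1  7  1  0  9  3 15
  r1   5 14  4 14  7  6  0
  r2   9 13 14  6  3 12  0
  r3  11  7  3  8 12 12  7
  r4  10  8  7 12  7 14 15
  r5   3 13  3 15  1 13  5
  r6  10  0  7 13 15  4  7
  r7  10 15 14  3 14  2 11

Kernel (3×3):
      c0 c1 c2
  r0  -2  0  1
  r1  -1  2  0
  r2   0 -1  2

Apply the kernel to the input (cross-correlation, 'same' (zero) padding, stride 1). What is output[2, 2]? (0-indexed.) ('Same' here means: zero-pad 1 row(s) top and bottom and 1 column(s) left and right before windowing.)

14

The receptive field on the zero-padded input at this output position is [14 4 14 / 13 14 6 / 7 3 8]. Elementwise product with the kernel and sum: 14·-2 + 14·1 + 13·-1 + 14·2 + 3·-1 + 8·2.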